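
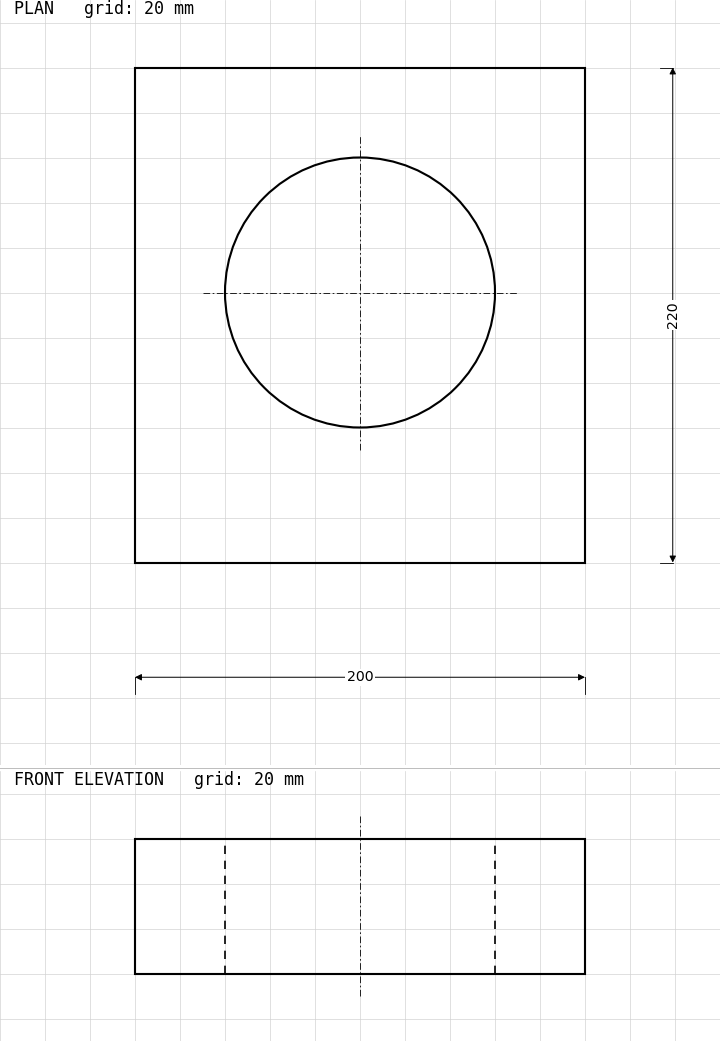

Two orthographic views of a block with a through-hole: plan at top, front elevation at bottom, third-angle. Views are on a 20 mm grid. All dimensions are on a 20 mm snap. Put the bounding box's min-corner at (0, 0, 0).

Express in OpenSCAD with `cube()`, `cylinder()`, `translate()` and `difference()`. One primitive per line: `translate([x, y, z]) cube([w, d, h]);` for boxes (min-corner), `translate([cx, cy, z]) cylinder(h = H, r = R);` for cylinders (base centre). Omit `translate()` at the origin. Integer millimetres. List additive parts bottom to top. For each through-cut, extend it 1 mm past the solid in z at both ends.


difference() {
  cube([200, 220, 60]);
  translate([100, 120, -1]) cylinder(h = 62, r = 60);
}


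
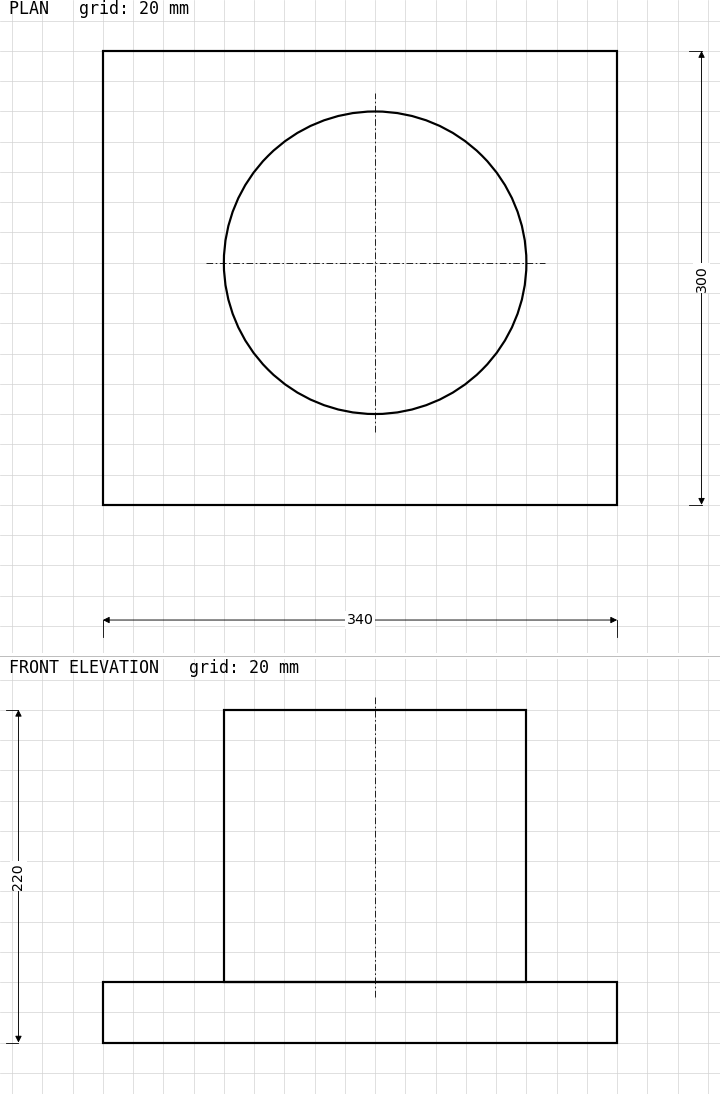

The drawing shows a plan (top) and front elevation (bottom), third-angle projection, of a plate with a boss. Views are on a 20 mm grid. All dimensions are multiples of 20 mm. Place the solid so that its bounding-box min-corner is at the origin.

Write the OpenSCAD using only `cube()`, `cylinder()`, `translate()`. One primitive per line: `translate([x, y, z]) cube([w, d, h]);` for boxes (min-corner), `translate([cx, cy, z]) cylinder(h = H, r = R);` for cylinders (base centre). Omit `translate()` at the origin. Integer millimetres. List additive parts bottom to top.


cube([340, 300, 40]);
translate([180, 160, 40]) cylinder(h = 180, r = 100);


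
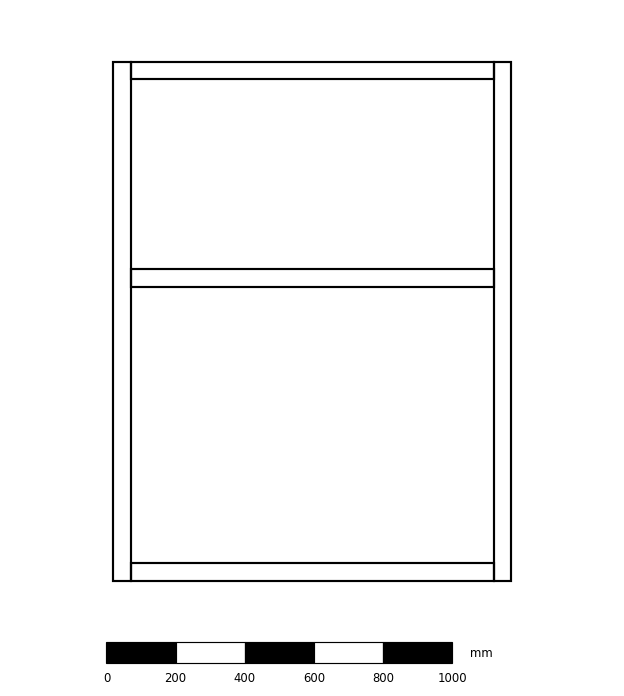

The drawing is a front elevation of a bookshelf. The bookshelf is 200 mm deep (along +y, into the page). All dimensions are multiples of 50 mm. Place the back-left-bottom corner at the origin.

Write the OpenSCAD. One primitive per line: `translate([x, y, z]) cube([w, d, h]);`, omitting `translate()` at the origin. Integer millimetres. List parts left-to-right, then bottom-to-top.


cube([50, 200, 1500]);
translate([50, 0, 0]) cube([1050, 200, 50]);
translate([50, 0, 850]) cube([1050, 200, 50]);
translate([50, 0, 1450]) cube([1050, 200, 50]);
translate([1100, 0, 0]) cube([50, 200, 1500]);


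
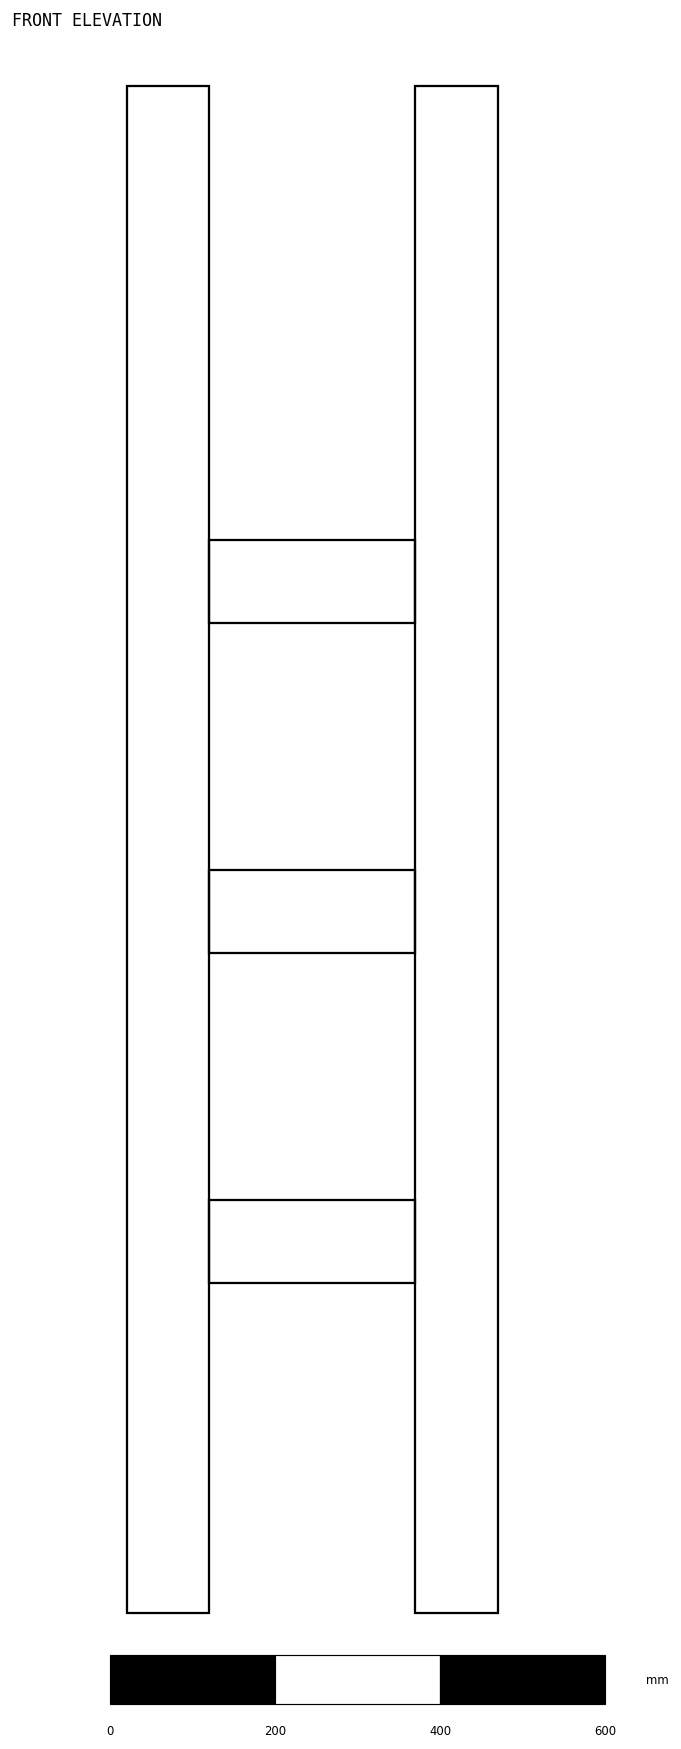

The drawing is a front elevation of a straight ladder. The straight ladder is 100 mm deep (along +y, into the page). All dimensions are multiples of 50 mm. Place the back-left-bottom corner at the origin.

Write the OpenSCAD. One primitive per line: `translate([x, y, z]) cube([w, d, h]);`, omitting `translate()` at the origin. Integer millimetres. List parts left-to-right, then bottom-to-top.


cube([100, 100, 1850]);
translate([100, 0, 400]) cube([250, 100, 100]);
translate([100, 0, 800]) cube([250, 100, 100]);
translate([100, 0, 1200]) cube([250, 100, 100]);
translate([350, 0, 0]) cube([100, 100, 1850]);


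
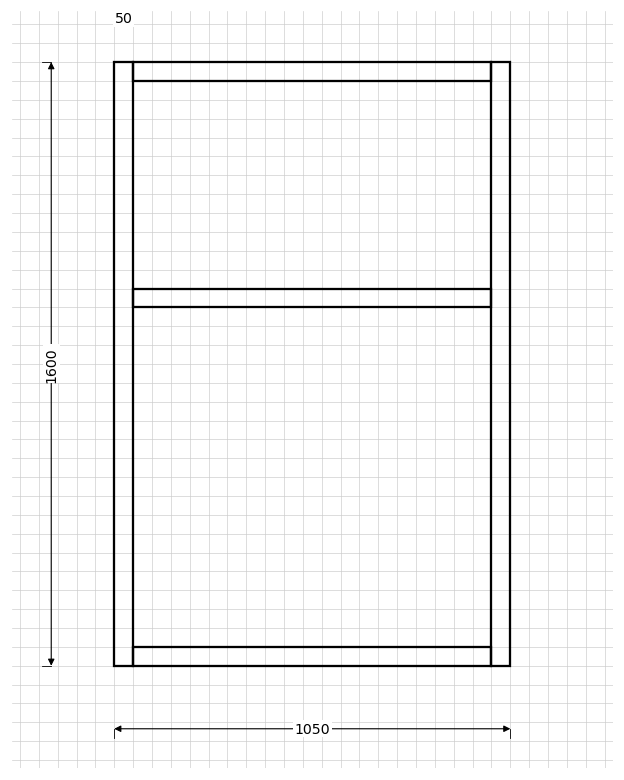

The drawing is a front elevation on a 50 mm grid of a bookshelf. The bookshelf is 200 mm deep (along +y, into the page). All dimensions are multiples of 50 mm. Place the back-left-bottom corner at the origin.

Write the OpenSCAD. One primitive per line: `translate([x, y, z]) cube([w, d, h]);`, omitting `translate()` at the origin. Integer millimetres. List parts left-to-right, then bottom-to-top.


cube([50, 200, 1600]);
translate([50, 0, 0]) cube([950, 200, 50]);
translate([50, 0, 950]) cube([950, 200, 50]);
translate([50, 0, 1550]) cube([950, 200, 50]);
translate([1000, 0, 0]) cube([50, 200, 1600]);


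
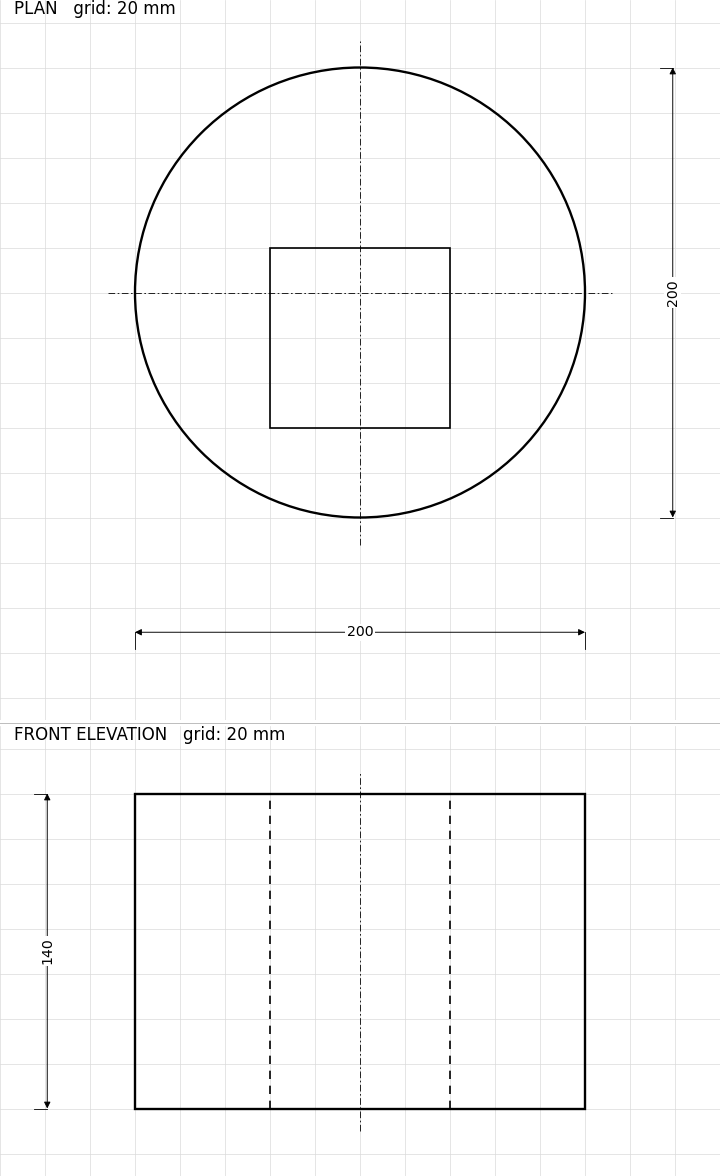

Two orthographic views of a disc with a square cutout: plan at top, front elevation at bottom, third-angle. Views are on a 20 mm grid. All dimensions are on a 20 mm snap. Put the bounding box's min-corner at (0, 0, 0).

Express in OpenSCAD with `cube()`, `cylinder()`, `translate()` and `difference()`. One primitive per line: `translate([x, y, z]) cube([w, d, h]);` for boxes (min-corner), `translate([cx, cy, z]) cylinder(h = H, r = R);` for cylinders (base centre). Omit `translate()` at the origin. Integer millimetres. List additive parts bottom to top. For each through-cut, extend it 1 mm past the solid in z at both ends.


difference() {
  translate([100, 100, 0]) cylinder(h = 140, r = 100);
  translate([60, 40, -1]) cube([80, 80, 142]);
}


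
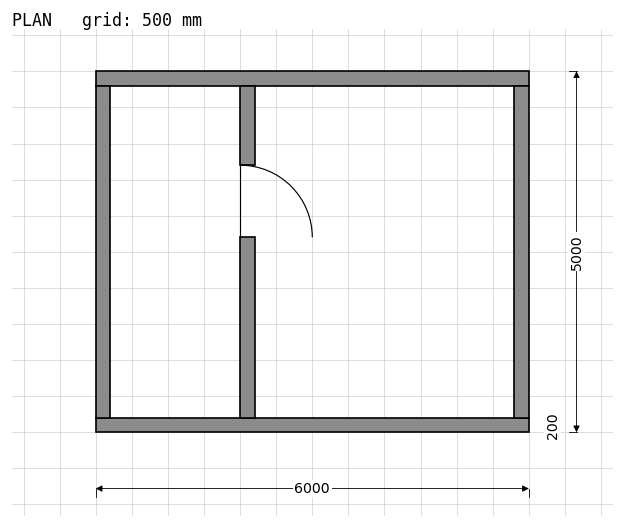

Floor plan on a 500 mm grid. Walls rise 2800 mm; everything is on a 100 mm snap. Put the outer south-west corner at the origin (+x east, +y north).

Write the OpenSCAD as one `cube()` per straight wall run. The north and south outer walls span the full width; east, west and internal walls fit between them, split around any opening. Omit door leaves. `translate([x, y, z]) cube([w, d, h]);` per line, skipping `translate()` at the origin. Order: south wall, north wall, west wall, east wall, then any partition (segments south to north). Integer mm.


cube([6000, 200, 2800]);
translate([0, 4800, 0]) cube([6000, 200, 2800]);
translate([0, 200, 0]) cube([200, 4600, 2800]);
translate([5800, 200, 0]) cube([200, 4600, 2800]);
translate([2000, 200, 0]) cube([200, 2500, 2800]);
translate([2000, 3700, 0]) cube([200, 1100, 2800]);


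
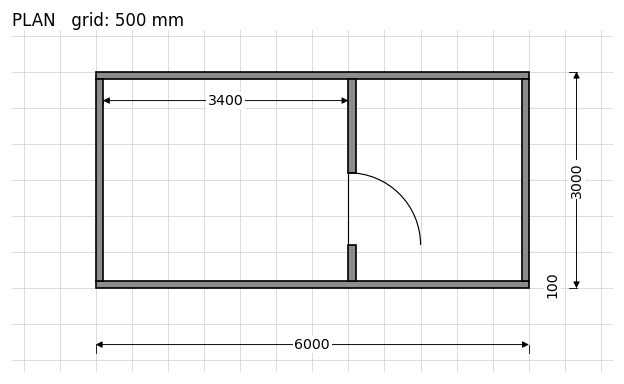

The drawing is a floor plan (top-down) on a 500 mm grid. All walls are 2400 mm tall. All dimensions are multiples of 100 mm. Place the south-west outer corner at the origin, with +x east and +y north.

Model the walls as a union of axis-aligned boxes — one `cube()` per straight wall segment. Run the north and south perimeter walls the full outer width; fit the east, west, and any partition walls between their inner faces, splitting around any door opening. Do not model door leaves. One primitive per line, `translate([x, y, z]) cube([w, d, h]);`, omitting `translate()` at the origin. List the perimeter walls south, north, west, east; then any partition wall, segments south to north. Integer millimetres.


cube([6000, 100, 2400]);
translate([0, 2900, 0]) cube([6000, 100, 2400]);
translate([0, 100, 0]) cube([100, 2800, 2400]);
translate([5900, 100, 0]) cube([100, 2800, 2400]);
translate([3500, 100, 0]) cube([100, 500, 2400]);
translate([3500, 1600, 0]) cube([100, 1300, 2400]);


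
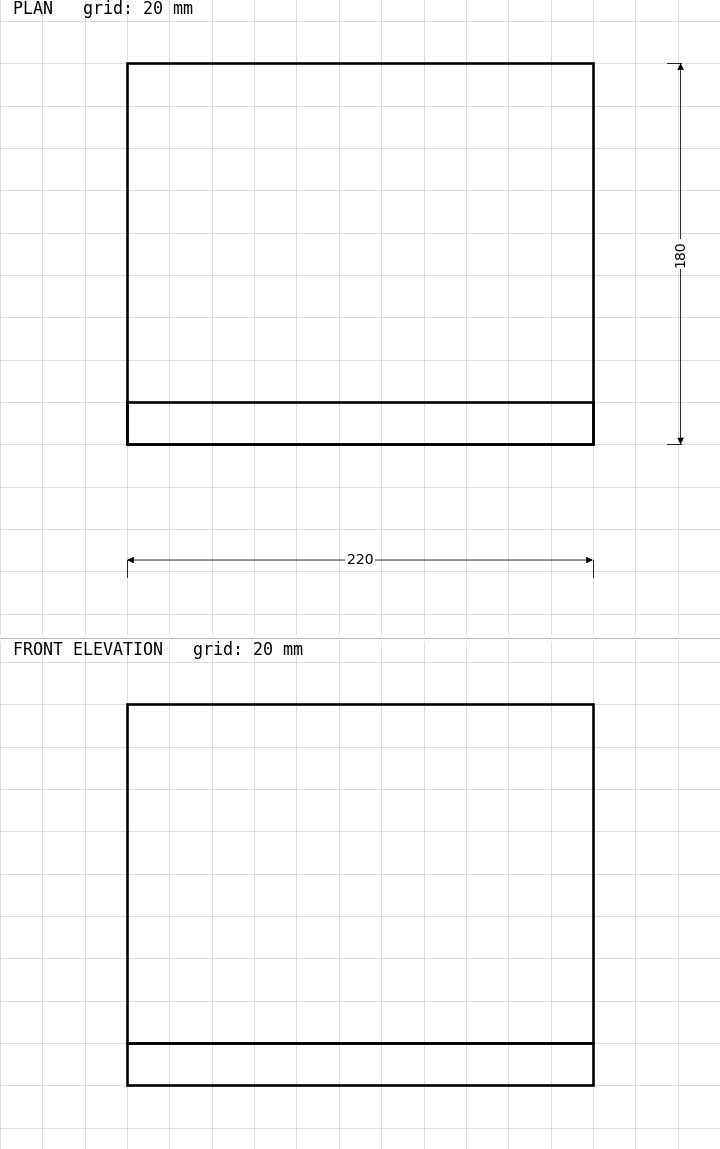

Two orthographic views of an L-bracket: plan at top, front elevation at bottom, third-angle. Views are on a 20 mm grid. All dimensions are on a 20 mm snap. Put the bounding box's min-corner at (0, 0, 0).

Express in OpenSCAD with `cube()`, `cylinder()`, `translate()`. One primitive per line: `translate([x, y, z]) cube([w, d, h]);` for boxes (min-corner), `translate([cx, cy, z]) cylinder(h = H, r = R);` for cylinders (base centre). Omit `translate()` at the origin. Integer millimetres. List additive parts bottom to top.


cube([220, 180, 20]);
translate([0, 0, 20]) cube([220, 20, 160]);


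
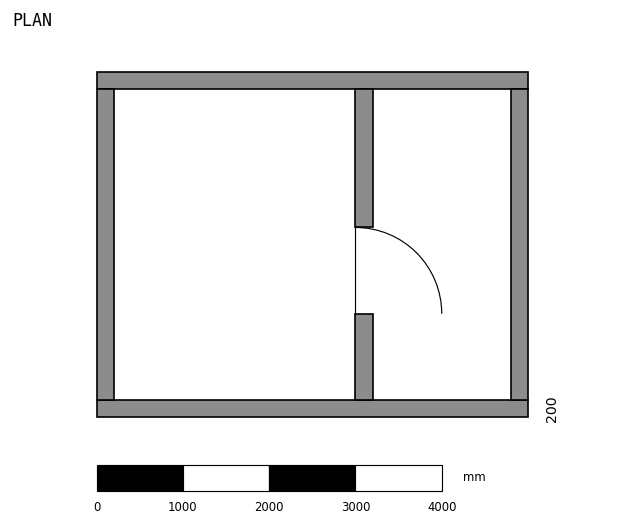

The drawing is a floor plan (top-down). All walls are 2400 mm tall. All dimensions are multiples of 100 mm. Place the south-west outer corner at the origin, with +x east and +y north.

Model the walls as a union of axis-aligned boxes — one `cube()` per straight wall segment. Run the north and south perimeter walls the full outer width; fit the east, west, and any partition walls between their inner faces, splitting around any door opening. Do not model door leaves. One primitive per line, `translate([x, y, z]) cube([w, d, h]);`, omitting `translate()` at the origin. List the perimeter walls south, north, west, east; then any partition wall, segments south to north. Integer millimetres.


cube([5000, 200, 2400]);
translate([0, 3800, 0]) cube([5000, 200, 2400]);
translate([0, 200, 0]) cube([200, 3600, 2400]);
translate([4800, 200, 0]) cube([200, 3600, 2400]);
translate([3000, 200, 0]) cube([200, 1000, 2400]);
translate([3000, 2200, 0]) cube([200, 1600, 2400]);


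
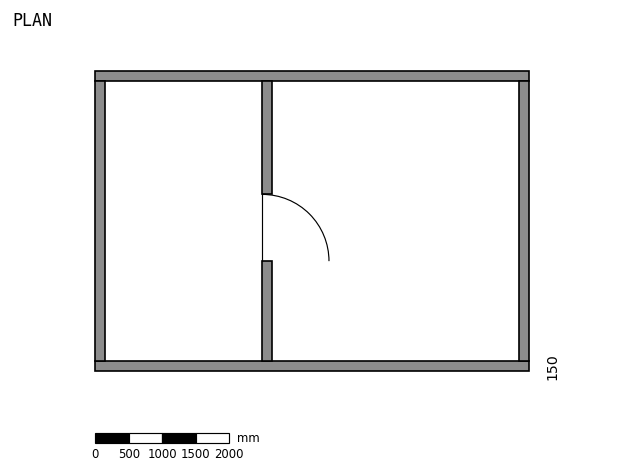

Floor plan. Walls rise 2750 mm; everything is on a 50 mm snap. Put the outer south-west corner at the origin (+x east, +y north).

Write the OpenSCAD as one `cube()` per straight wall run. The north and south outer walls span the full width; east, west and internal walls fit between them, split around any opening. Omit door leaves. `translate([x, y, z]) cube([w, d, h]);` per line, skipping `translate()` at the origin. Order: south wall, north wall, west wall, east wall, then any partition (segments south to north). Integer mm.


cube([6500, 150, 2750]);
translate([0, 4350, 0]) cube([6500, 150, 2750]);
translate([0, 150, 0]) cube([150, 4200, 2750]);
translate([6350, 150, 0]) cube([150, 4200, 2750]);
translate([2500, 150, 0]) cube([150, 1500, 2750]);
translate([2500, 2650, 0]) cube([150, 1700, 2750]);


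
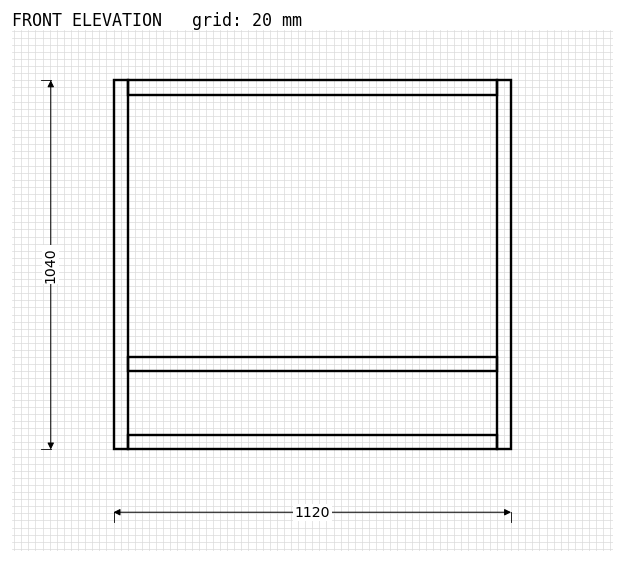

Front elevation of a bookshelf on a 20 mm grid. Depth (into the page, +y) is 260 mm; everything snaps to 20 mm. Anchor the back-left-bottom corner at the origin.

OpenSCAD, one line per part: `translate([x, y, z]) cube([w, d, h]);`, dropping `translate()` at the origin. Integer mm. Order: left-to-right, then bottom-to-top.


cube([40, 260, 1040]);
translate([40, 0, 0]) cube([1040, 260, 40]);
translate([40, 0, 220]) cube([1040, 260, 40]);
translate([40, 0, 1000]) cube([1040, 260, 40]);
translate([1080, 0, 0]) cube([40, 260, 1040]);


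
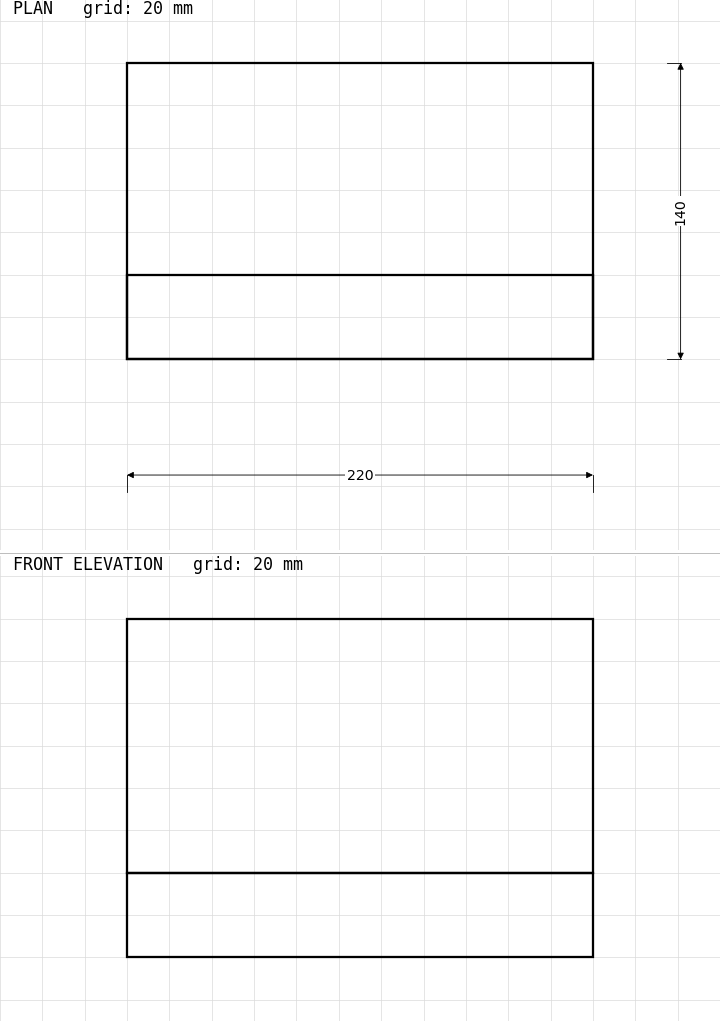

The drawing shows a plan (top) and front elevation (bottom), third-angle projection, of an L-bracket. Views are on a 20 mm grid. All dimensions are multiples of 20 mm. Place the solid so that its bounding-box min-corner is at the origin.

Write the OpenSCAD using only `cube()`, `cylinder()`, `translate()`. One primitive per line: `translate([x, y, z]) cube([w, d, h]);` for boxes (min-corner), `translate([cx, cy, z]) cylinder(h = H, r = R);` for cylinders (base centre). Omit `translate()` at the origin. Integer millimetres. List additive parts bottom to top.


cube([220, 140, 40]);
translate([0, 0, 40]) cube([220, 40, 120]);


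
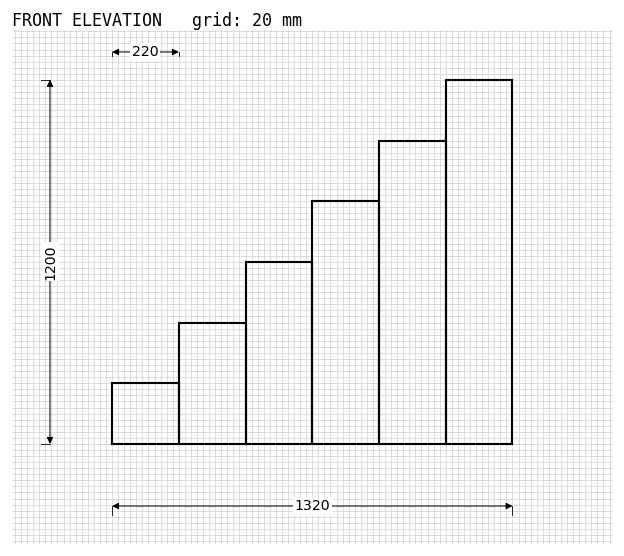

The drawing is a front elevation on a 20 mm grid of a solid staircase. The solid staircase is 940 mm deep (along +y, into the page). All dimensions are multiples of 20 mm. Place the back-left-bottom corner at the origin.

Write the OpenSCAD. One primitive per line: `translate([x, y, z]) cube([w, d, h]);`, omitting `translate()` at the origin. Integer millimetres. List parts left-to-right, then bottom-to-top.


cube([220, 940, 200]);
translate([220, 0, 0]) cube([220, 940, 400]);
translate([440, 0, 0]) cube([220, 940, 600]);
translate([660, 0, 0]) cube([220, 940, 800]);
translate([880, 0, 0]) cube([220, 940, 1000]);
translate([1100, 0, 0]) cube([220, 940, 1200]);


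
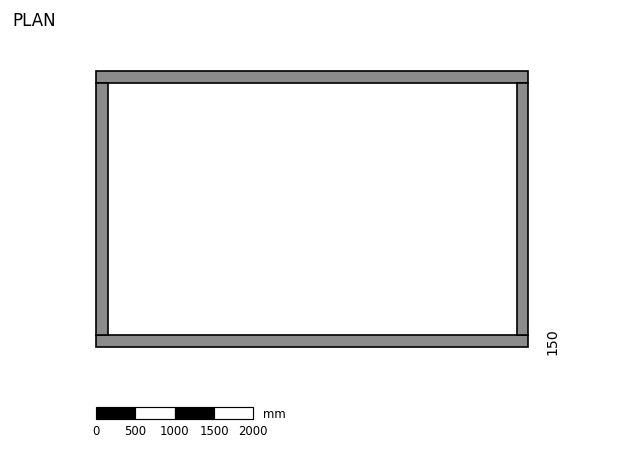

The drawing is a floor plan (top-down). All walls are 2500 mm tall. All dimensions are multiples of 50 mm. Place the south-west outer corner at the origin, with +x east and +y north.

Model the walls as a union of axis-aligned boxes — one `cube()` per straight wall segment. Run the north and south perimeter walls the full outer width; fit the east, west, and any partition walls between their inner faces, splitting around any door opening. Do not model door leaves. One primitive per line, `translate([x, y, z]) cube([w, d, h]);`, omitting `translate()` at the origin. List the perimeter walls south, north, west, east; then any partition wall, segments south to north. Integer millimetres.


cube([5500, 150, 2500]);
translate([0, 3350, 0]) cube([5500, 150, 2500]);
translate([0, 150, 0]) cube([150, 3200, 2500]);
translate([5350, 150, 0]) cube([150, 3200, 2500]);


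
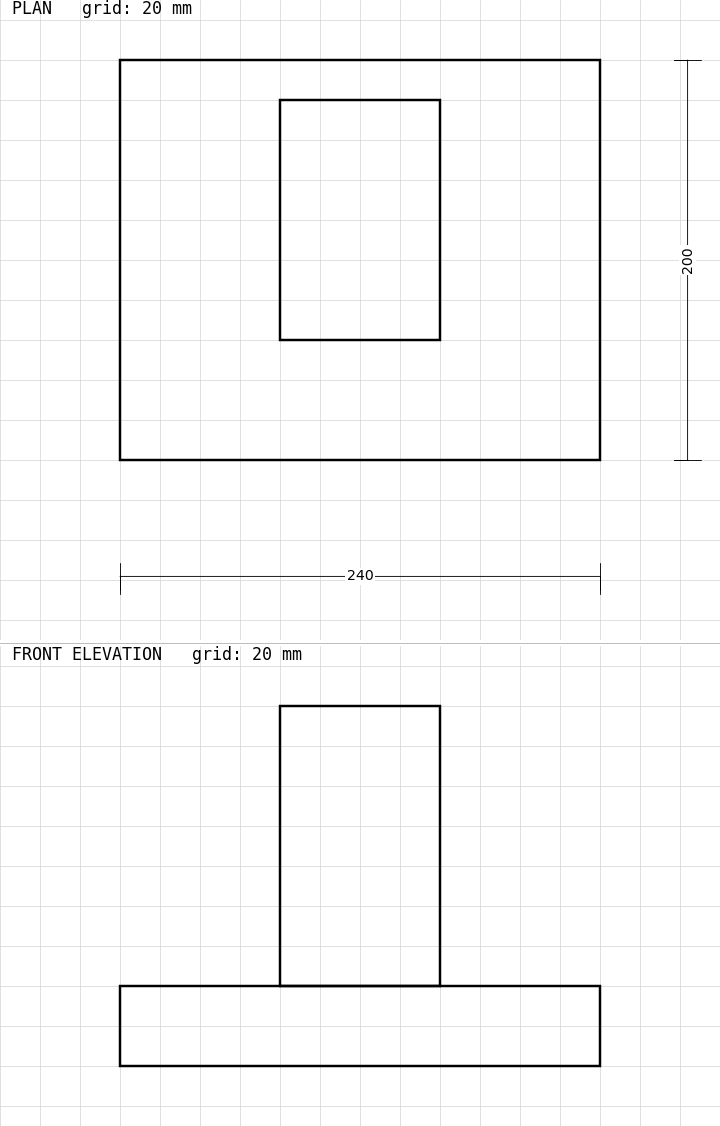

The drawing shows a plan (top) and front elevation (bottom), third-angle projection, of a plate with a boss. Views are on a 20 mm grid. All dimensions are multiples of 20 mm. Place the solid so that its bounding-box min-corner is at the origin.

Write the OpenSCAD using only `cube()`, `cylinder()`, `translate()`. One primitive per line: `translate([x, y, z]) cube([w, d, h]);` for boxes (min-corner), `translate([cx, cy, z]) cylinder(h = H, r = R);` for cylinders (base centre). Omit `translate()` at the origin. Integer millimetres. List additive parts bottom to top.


cube([240, 200, 40]);
translate([80, 60, 40]) cube([80, 120, 140]);


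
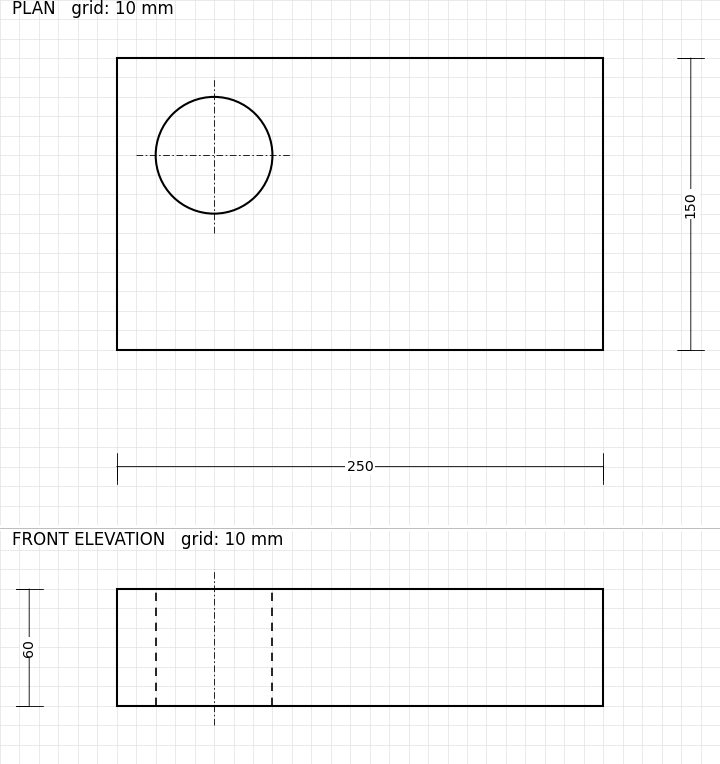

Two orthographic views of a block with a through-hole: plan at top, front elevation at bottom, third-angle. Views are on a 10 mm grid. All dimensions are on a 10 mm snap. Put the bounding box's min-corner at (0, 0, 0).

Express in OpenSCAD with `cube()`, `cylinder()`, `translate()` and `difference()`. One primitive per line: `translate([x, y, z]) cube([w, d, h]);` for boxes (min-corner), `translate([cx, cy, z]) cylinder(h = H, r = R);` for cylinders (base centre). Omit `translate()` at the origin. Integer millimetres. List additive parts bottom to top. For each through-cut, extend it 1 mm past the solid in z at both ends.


difference() {
  cube([250, 150, 60]);
  translate([50, 100, -1]) cylinder(h = 62, r = 30);
}


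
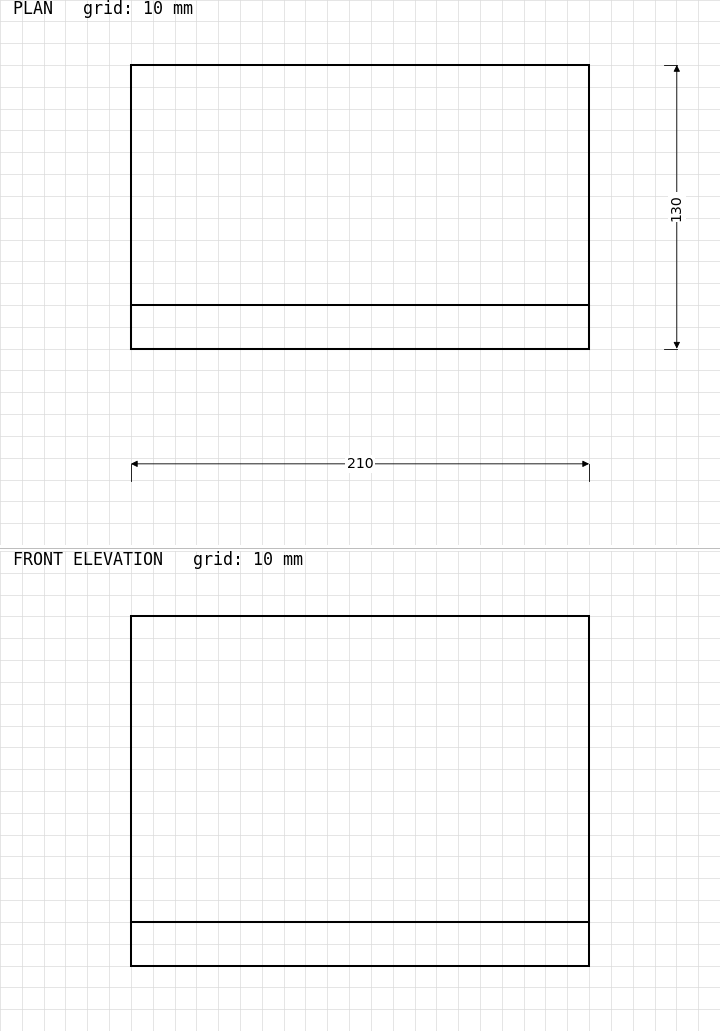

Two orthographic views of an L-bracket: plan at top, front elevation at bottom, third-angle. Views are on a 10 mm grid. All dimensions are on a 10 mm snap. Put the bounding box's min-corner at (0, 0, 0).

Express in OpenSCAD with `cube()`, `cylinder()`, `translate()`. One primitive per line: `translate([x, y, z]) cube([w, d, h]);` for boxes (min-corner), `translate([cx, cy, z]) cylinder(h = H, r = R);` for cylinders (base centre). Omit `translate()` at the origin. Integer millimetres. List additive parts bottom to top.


cube([210, 130, 20]);
translate([0, 0, 20]) cube([210, 20, 140]);


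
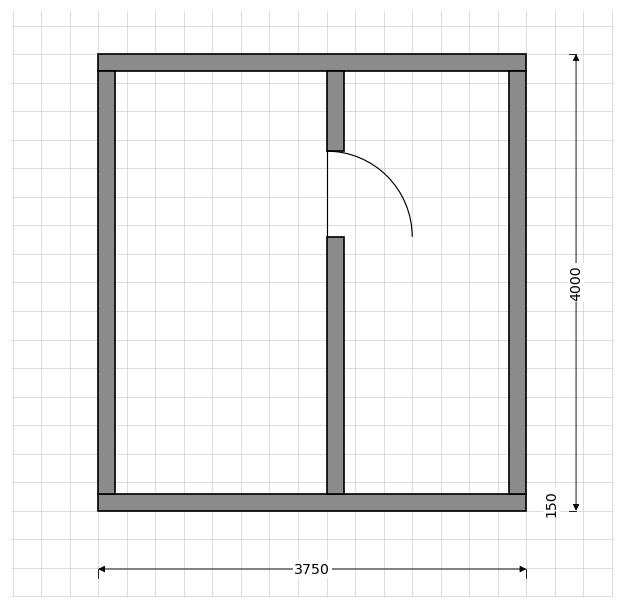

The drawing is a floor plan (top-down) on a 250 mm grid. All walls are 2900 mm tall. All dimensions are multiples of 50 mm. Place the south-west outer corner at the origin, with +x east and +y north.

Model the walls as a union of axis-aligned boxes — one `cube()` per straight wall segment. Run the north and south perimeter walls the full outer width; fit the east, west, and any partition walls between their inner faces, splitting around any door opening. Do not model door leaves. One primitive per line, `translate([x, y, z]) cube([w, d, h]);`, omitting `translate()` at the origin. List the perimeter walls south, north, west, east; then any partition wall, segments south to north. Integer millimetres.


cube([3750, 150, 2900]);
translate([0, 3850, 0]) cube([3750, 150, 2900]);
translate([0, 150, 0]) cube([150, 3700, 2900]);
translate([3600, 150, 0]) cube([150, 3700, 2900]);
translate([2000, 150, 0]) cube([150, 2250, 2900]);
translate([2000, 3150, 0]) cube([150, 700, 2900]);


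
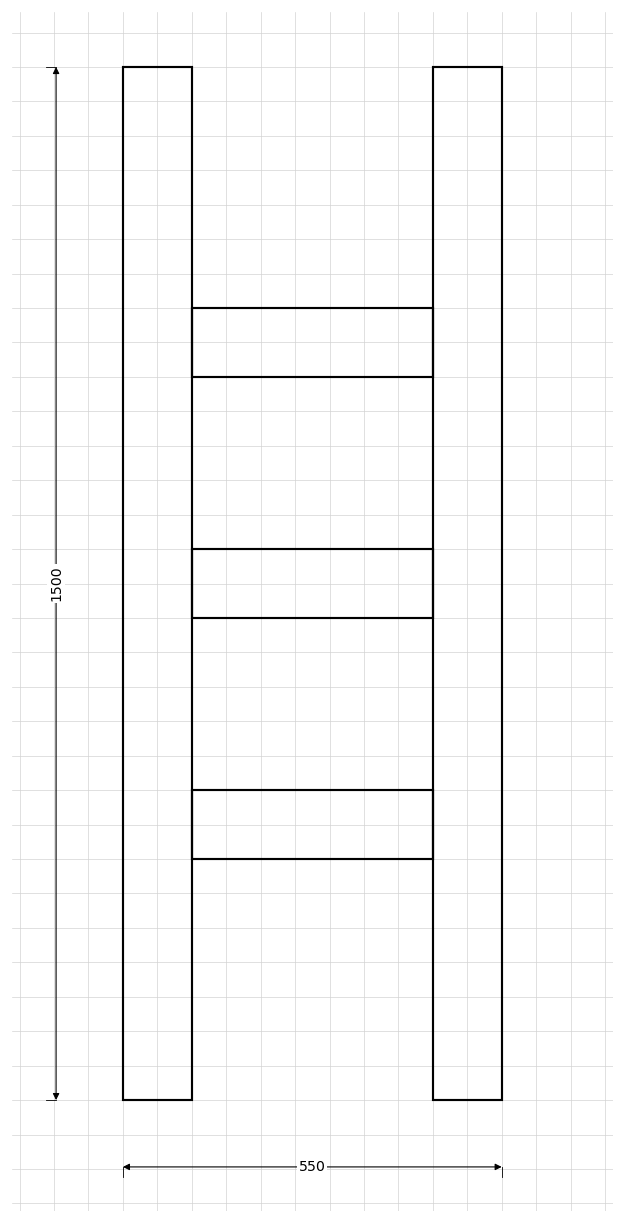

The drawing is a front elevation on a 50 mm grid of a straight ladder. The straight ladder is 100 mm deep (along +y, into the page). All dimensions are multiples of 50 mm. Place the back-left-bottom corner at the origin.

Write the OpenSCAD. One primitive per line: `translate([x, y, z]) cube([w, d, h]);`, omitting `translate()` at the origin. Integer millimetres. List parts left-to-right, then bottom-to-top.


cube([100, 100, 1500]);
translate([100, 0, 350]) cube([350, 100, 100]);
translate([100, 0, 700]) cube([350, 100, 100]);
translate([100, 0, 1050]) cube([350, 100, 100]);
translate([450, 0, 0]) cube([100, 100, 1500]);


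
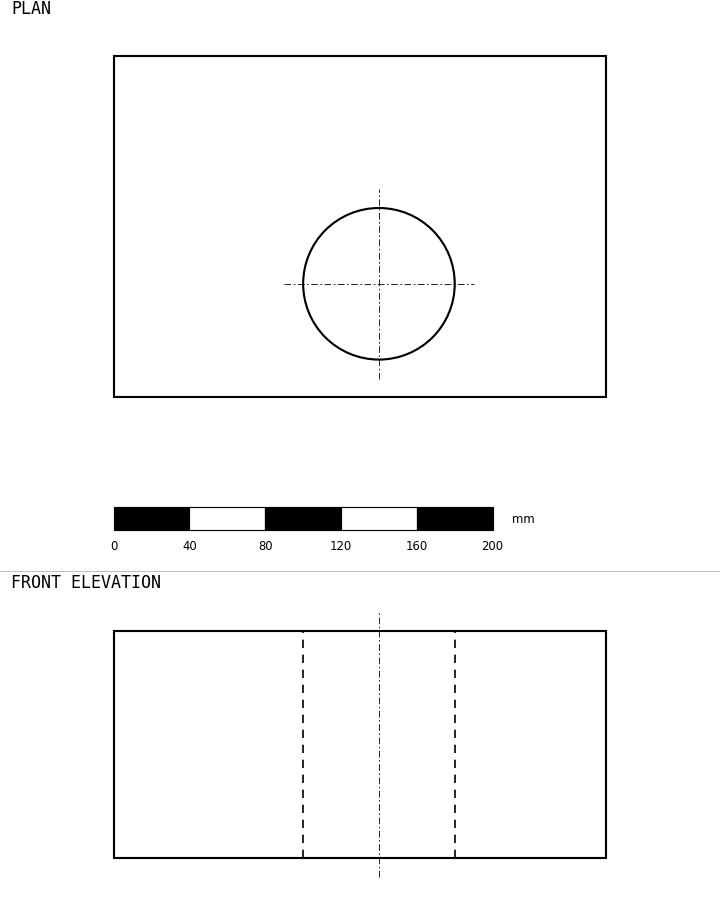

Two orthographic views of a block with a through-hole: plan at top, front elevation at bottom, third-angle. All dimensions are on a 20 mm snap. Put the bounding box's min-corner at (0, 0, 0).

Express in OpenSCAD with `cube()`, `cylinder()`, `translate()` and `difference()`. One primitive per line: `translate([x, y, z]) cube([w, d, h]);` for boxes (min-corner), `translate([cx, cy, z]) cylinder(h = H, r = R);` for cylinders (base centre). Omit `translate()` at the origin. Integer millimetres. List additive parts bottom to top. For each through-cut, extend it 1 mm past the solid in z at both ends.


difference() {
  cube([260, 180, 120]);
  translate([140, 60, -1]) cylinder(h = 122, r = 40);
}


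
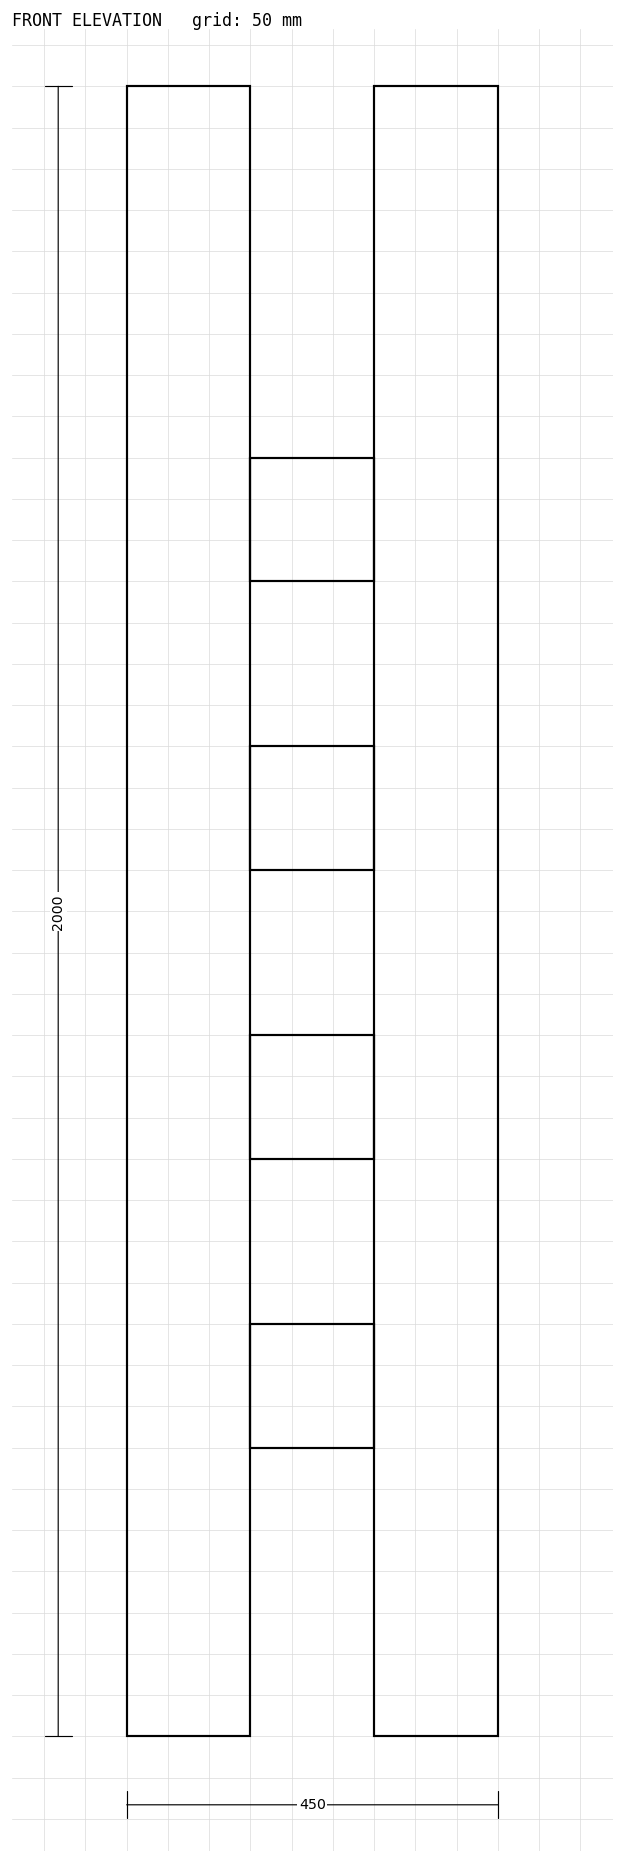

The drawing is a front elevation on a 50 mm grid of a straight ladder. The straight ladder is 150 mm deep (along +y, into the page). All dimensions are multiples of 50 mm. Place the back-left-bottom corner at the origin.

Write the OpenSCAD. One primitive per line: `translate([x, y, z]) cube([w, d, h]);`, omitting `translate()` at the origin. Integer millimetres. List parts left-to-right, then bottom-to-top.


cube([150, 150, 2000]);
translate([150, 0, 350]) cube([150, 150, 150]);
translate([150, 0, 700]) cube([150, 150, 150]);
translate([150, 0, 1050]) cube([150, 150, 150]);
translate([150, 0, 1400]) cube([150, 150, 150]);
translate([300, 0, 0]) cube([150, 150, 2000]);


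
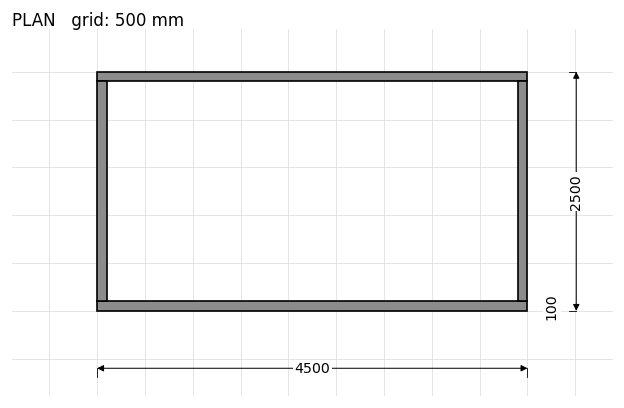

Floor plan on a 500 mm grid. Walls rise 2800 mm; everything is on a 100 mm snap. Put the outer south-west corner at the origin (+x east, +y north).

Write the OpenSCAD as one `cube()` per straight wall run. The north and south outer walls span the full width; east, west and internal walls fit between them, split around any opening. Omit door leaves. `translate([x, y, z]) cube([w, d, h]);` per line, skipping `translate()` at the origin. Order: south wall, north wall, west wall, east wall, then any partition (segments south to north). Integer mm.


cube([4500, 100, 2800]);
translate([0, 2400, 0]) cube([4500, 100, 2800]);
translate([0, 100, 0]) cube([100, 2300, 2800]);
translate([4400, 100, 0]) cube([100, 2300, 2800]);


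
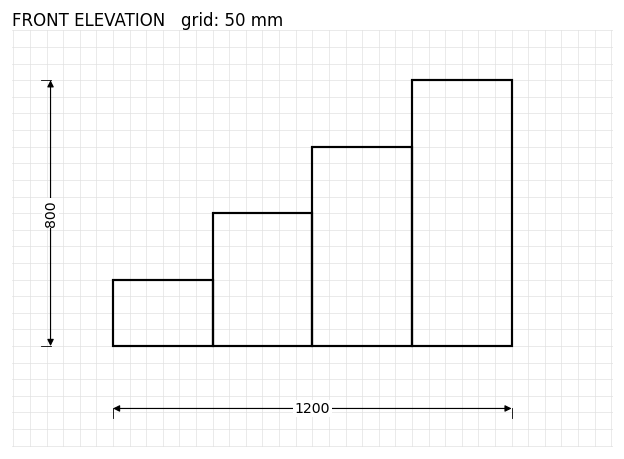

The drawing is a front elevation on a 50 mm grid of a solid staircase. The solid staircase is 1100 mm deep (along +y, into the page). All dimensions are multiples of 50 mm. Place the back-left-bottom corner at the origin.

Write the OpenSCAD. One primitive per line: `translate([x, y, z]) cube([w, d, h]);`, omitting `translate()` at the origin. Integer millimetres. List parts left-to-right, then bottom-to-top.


cube([300, 1100, 200]);
translate([300, 0, 0]) cube([300, 1100, 400]);
translate([600, 0, 0]) cube([300, 1100, 600]);
translate([900, 0, 0]) cube([300, 1100, 800]);


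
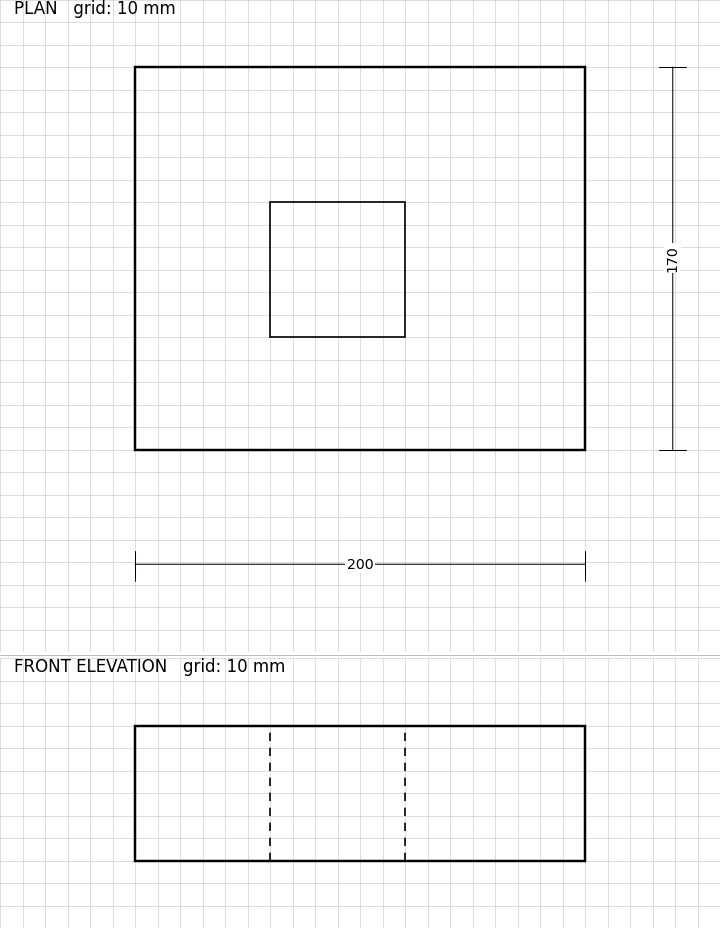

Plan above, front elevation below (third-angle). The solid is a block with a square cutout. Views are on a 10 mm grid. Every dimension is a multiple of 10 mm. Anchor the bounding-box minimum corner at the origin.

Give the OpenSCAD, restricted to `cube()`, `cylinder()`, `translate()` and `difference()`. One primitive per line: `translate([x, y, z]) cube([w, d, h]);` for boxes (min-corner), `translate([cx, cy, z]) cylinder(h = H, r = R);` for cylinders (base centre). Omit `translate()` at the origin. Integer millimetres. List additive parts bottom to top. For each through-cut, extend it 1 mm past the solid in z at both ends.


difference() {
  cube([200, 170, 60]);
  translate([60, 50, -1]) cube([60, 60, 62]);
}


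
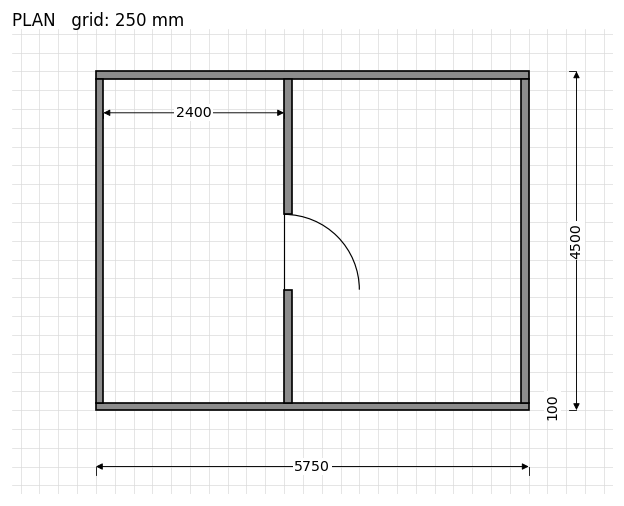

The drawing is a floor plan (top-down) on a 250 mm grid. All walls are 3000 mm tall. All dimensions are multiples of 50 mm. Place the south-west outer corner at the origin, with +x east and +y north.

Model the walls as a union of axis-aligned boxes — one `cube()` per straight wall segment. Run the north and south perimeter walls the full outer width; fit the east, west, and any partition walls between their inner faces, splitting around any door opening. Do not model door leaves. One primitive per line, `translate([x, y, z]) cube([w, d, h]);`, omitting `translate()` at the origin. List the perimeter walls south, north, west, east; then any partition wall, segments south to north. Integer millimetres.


cube([5750, 100, 3000]);
translate([0, 4400, 0]) cube([5750, 100, 3000]);
translate([0, 100, 0]) cube([100, 4300, 3000]);
translate([5650, 100, 0]) cube([100, 4300, 3000]);
translate([2500, 100, 0]) cube([100, 1500, 3000]);
translate([2500, 2600, 0]) cube([100, 1800, 3000]);


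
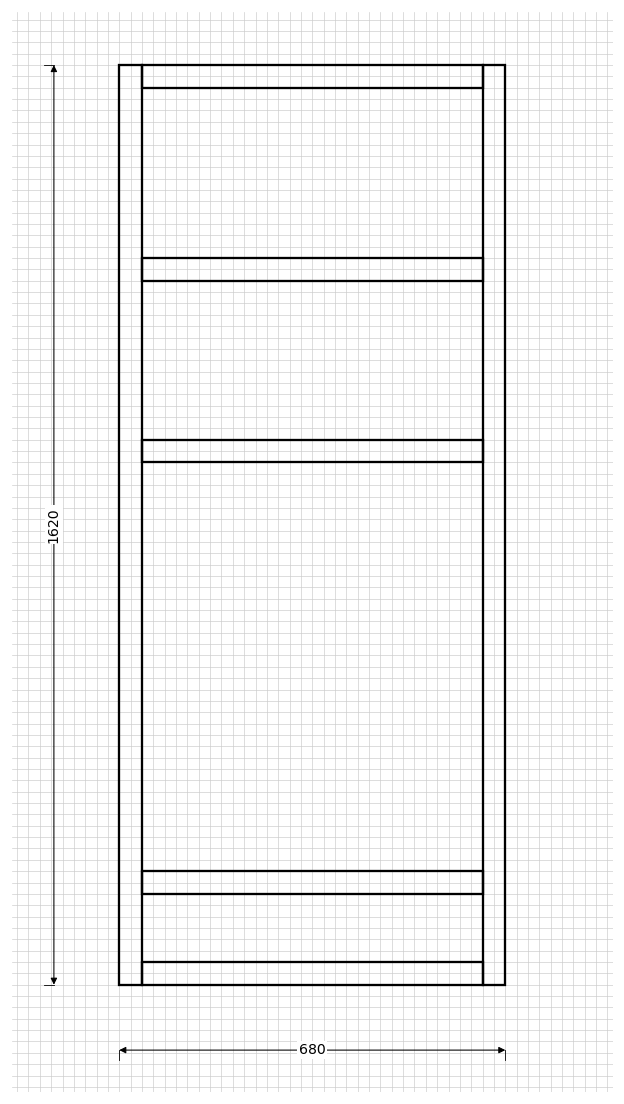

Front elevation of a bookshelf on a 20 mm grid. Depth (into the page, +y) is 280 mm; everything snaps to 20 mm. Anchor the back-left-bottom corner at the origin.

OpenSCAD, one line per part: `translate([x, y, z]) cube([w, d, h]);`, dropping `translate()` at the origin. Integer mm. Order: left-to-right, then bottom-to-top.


cube([40, 280, 1620]);
translate([40, 0, 0]) cube([600, 280, 40]);
translate([40, 0, 160]) cube([600, 280, 40]);
translate([40, 0, 920]) cube([600, 280, 40]);
translate([40, 0, 1240]) cube([600, 280, 40]);
translate([40, 0, 1580]) cube([600, 280, 40]);
translate([640, 0, 0]) cube([40, 280, 1620]);


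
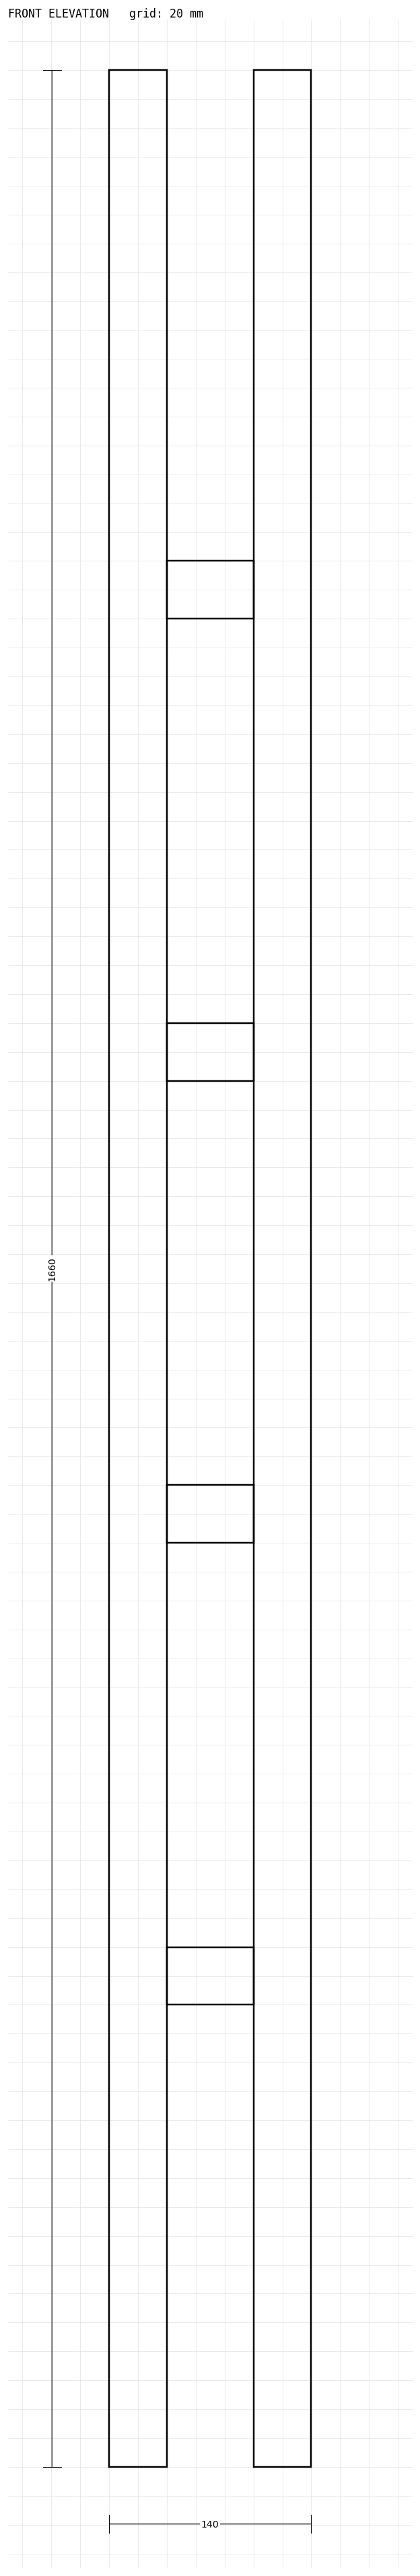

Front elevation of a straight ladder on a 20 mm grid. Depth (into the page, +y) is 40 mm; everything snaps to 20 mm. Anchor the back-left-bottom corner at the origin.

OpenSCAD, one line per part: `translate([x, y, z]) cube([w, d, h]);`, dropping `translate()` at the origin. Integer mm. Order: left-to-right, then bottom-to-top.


cube([40, 40, 1660]);
translate([40, 0, 320]) cube([60, 40, 40]);
translate([40, 0, 640]) cube([60, 40, 40]);
translate([40, 0, 960]) cube([60, 40, 40]);
translate([40, 0, 1280]) cube([60, 40, 40]);
translate([100, 0, 0]) cube([40, 40, 1660]);


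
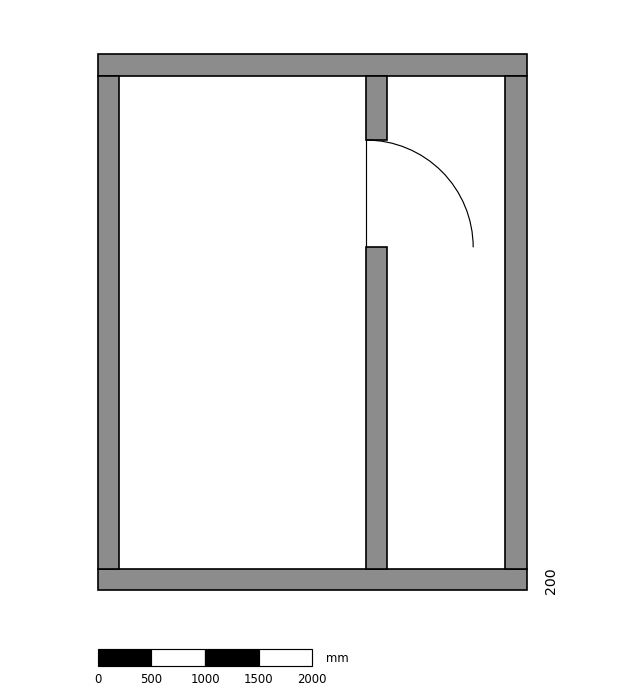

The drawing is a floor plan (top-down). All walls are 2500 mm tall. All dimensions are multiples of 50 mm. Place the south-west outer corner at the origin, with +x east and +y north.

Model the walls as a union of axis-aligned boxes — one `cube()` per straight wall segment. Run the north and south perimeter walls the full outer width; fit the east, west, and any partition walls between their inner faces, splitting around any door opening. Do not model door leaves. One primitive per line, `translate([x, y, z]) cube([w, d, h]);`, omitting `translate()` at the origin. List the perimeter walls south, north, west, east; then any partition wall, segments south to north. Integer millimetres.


cube([4000, 200, 2500]);
translate([0, 4800, 0]) cube([4000, 200, 2500]);
translate([0, 200, 0]) cube([200, 4600, 2500]);
translate([3800, 200, 0]) cube([200, 4600, 2500]);
translate([2500, 200, 0]) cube([200, 3000, 2500]);
translate([2500, 4200, 0]) cube([200, 600, 2500]);


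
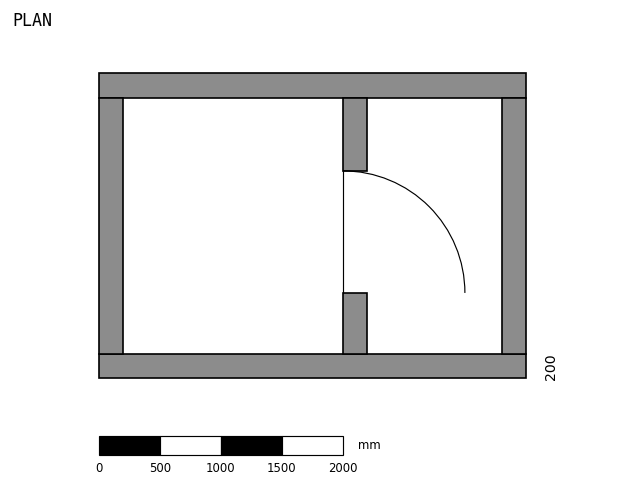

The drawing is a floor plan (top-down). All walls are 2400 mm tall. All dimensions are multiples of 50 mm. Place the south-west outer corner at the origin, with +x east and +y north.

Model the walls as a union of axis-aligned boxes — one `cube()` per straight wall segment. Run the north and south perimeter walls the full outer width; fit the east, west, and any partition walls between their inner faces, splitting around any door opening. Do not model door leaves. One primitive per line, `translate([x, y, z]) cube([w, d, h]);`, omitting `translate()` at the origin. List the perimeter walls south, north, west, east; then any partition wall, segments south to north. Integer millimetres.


cube([3500, 200, 2400]);
translate([0, 2300, 0]) cube([3500, 200, 2400]);
translate([0, 200, 0]) cube([200, 2100, 2400]);
translate([3300, 200, 0]) cube([200, 2100, 2400]);
translate([2000, 200, 0]) cube([200, 500, 2400]);
translate([2000, 1700, 0]) cube([200, 600, 2400]);


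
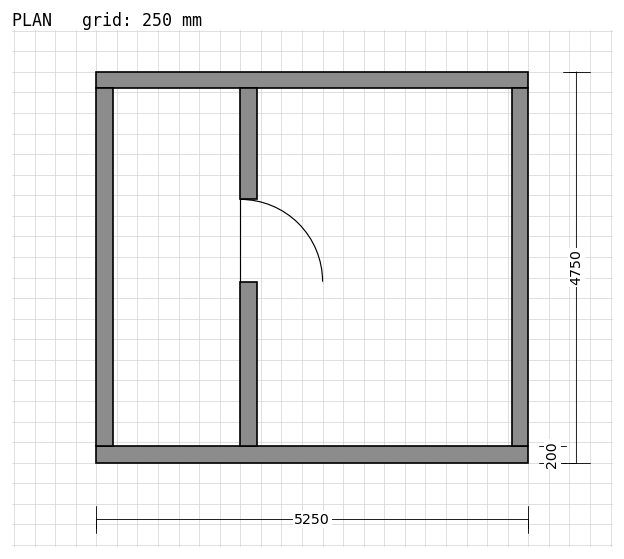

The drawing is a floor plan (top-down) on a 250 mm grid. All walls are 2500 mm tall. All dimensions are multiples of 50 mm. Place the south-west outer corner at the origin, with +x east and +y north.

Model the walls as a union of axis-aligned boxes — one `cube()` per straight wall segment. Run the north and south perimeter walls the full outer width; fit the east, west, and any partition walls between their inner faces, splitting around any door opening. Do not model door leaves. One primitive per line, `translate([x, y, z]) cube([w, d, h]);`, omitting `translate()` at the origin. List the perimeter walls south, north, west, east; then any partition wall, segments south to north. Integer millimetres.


cube([5250, 200, 2500]);
translate([0, 4550, 0]) cube([5250, 200, 2500]);
translate([0, 200, 0]) cube([200, 4350, 2500]);
translate([5050, 200, 0]) cube([200, 4350, 2500]);
translate([1750, 200, 0]) cube([200, 2000, 2500]);
translate([1750, 3200, 0]) cube([200, 1350, 2500]);


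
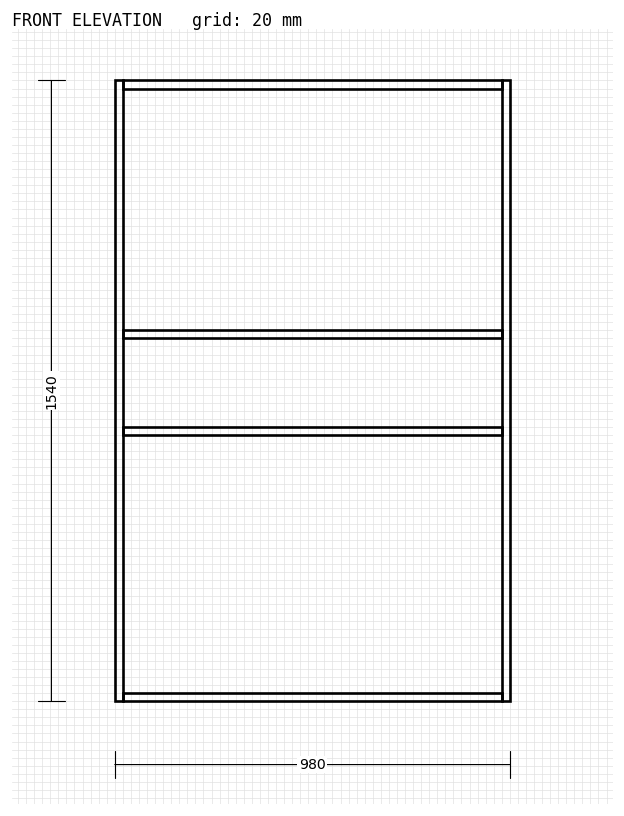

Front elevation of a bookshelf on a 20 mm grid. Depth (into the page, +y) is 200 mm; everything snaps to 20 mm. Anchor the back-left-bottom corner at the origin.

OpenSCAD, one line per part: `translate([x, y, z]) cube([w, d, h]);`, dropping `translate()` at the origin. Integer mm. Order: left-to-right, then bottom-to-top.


cube([20, 200, 1540]);
translate([20, 0, 0]) cube([940, 200, 20]);
translate([20, 0, 660]) cube([940, 200, 20]);
translate([20, 0, 900]) cube([940, 200, 20]);
translate([20, 0, 1520]) cube([940, 200, 20]);
translate([960, 0, 0]) cube([20, 200, 1540]);


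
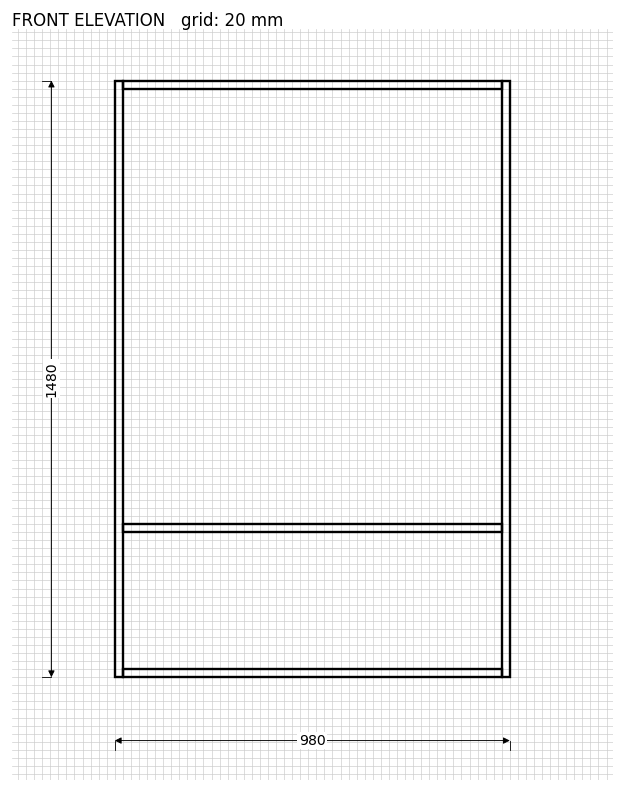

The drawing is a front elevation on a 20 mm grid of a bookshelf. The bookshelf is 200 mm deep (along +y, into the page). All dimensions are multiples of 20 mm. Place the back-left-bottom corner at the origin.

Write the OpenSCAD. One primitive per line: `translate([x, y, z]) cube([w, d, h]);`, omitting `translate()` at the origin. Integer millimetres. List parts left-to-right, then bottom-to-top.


cube([20, 200, 1480]);
translate([20, 0, 0]) cube([940, 200, 20]);
translate([20, 0, 360]) cube([940, 200, 20]);
translate([20, 0, 1460]) cube([940, 200, 20]);
translate([960, 0, 0]) cube([20, 200, 1480]);


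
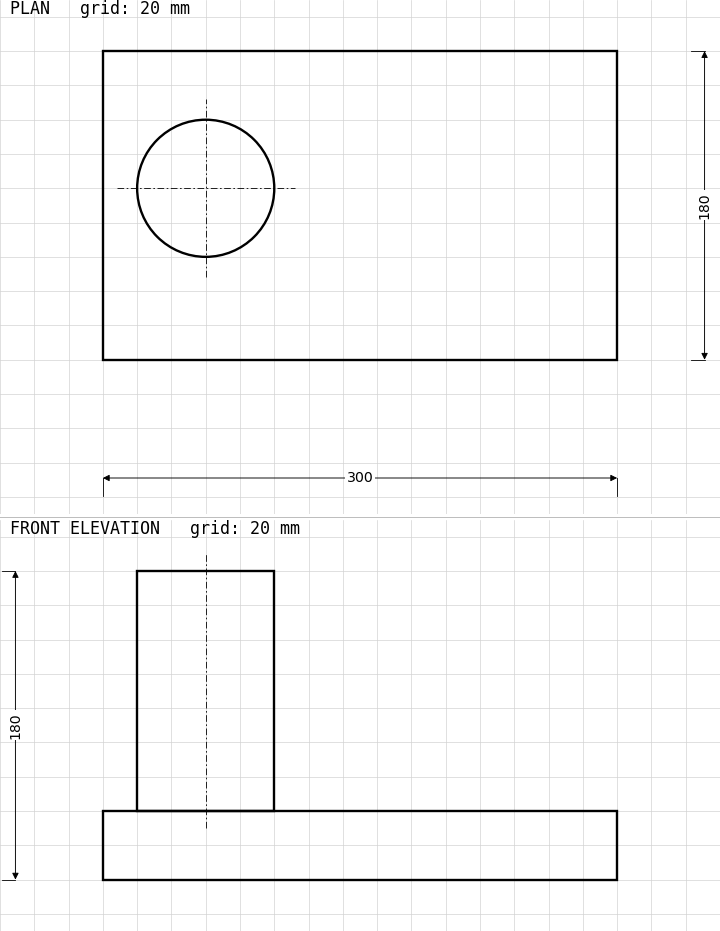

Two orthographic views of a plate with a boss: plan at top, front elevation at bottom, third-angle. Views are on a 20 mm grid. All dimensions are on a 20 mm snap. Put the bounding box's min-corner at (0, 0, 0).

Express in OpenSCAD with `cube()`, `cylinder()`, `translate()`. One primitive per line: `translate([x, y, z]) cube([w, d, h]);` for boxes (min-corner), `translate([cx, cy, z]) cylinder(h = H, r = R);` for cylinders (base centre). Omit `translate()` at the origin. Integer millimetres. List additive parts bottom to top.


cube([300, 180, 40]);
translate([60, 100, 40]) cylinder(h = 140, r = 40);


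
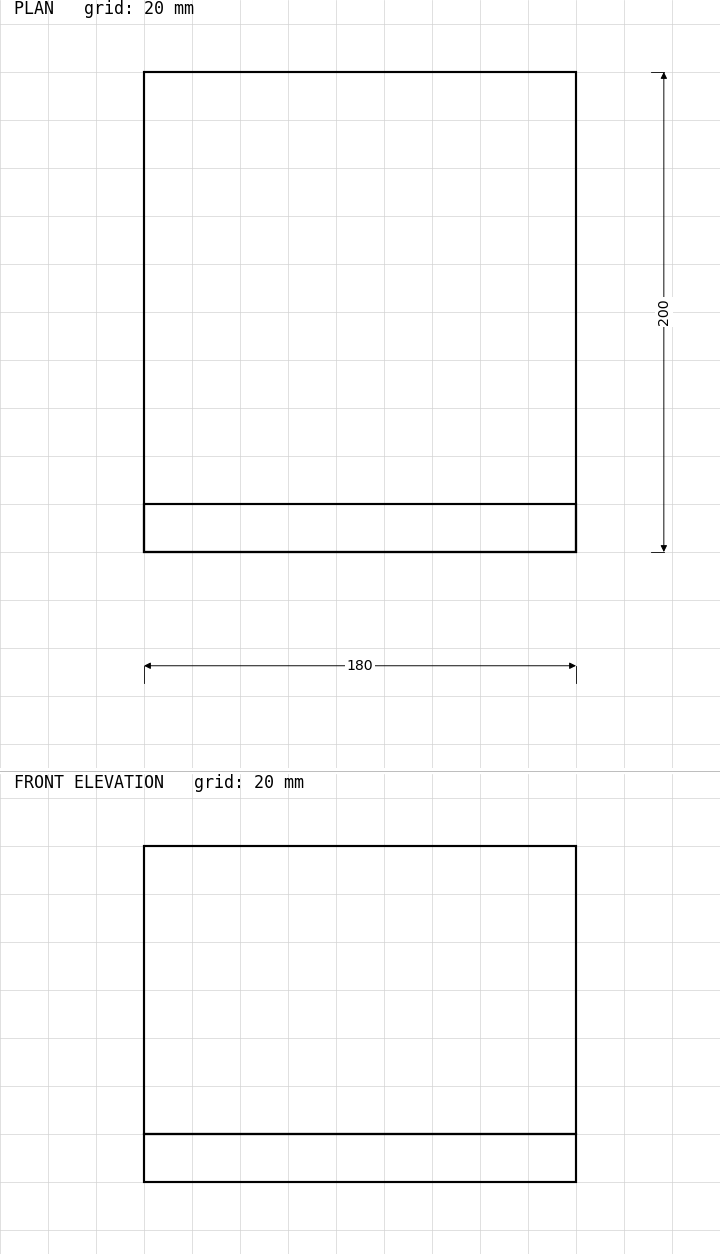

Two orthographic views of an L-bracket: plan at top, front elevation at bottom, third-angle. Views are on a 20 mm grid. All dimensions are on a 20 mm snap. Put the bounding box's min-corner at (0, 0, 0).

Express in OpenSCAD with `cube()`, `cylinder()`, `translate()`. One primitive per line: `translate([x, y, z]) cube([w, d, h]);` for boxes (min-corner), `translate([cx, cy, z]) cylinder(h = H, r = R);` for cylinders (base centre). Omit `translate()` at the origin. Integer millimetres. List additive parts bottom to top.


cube([180, 200, 20]);
translate([0, 0, 20]) cube([180, 20, 120]);


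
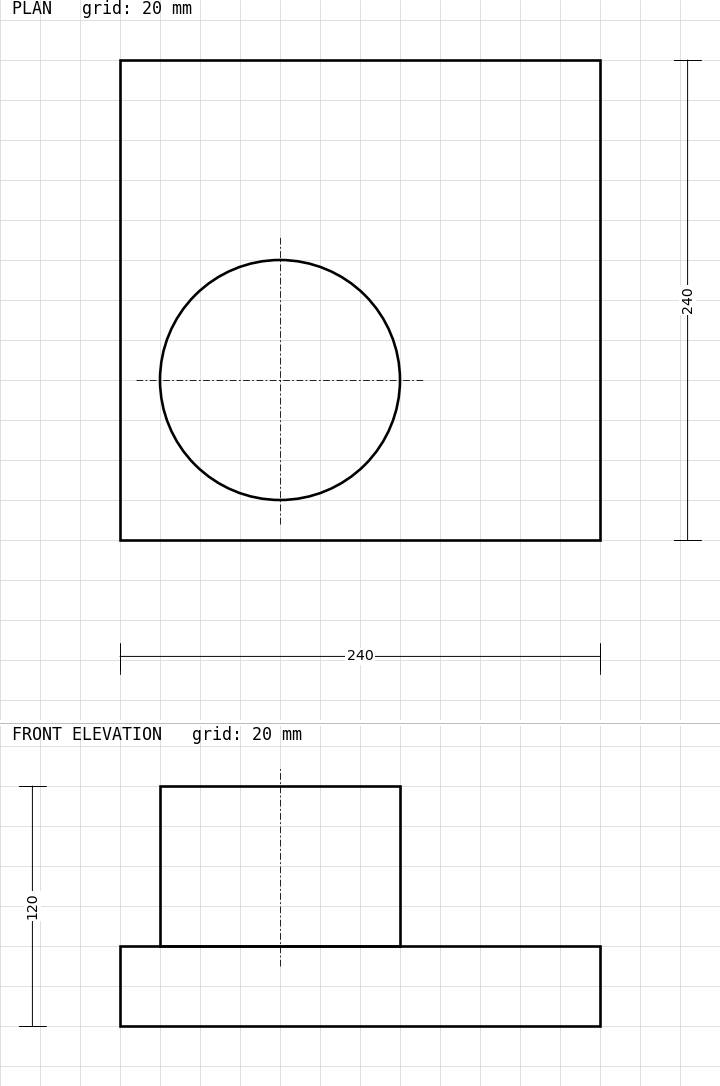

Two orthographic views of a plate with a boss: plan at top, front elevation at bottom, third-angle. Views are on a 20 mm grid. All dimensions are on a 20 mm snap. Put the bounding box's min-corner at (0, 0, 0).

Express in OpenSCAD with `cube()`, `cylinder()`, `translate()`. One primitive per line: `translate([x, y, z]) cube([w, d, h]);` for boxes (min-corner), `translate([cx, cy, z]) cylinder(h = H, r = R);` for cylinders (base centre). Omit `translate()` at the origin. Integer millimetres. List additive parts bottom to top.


cube([240, 240, 40]);
translate([80, 80, 40]) cylinder(h = 80, r = 60);


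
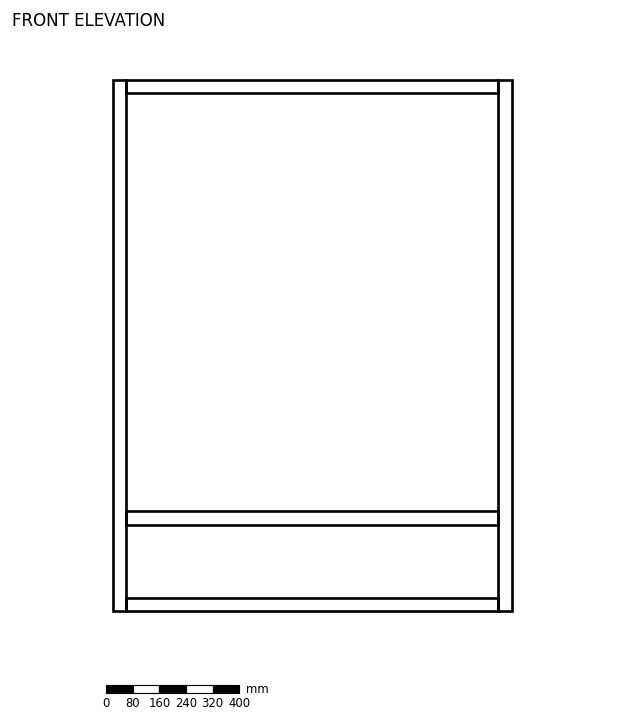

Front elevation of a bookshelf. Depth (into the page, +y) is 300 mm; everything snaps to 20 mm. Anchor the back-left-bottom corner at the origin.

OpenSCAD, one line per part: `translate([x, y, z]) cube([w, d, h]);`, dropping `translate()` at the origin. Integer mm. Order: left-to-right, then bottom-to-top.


cube([40, 300, 1600]);
translate([40, 0, 0]) cube([1120, 300, 40]);
translate([40, 0, 260]) cube([1120, 300, 40]);
translate([40, 0, 1560]) cube([1120, 300, 40]);
translate([1160, 0, 0]) cube([40, 300, 1600]);
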